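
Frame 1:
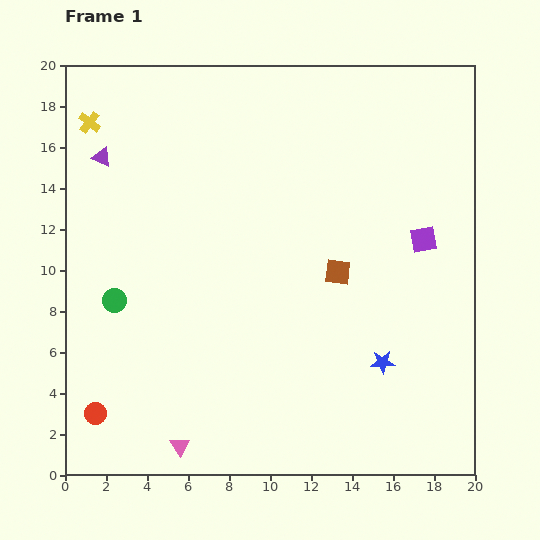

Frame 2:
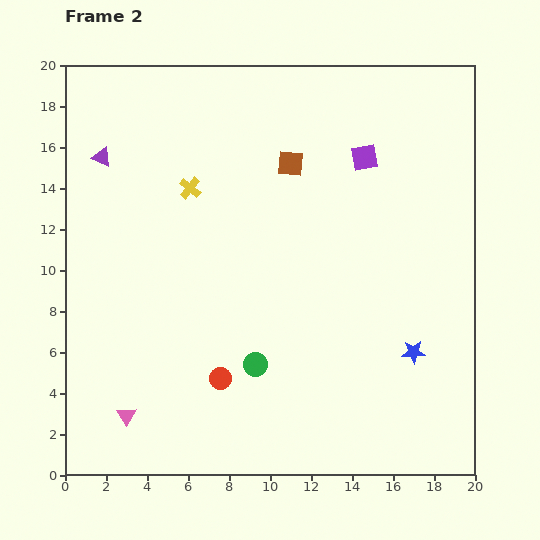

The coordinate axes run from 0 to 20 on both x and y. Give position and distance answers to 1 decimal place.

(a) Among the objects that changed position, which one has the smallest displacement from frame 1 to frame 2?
the blue star

(moved 1.6)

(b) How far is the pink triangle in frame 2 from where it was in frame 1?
3.0

The pink triangle moved from (5.6, 1.4) to (3.0, 2.9), a distance of √(2.6² + 1.5²) ≈ 3.0.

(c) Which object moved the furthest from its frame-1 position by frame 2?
the green circle

(moved 7.6; next 6.3)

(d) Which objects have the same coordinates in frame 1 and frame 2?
the purple triangle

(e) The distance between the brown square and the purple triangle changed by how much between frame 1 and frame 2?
-3.6

Distance in frame 1: 12.8. Distance in frame 2: 9.2.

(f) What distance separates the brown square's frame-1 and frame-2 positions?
5.8

The brown square moved from (13.3, 9.9) to (11.0, 15.2), a distance of √(2.3² + 5.3²) ≈ 5.8.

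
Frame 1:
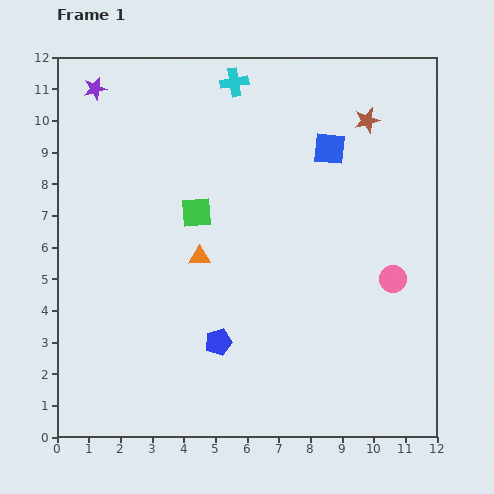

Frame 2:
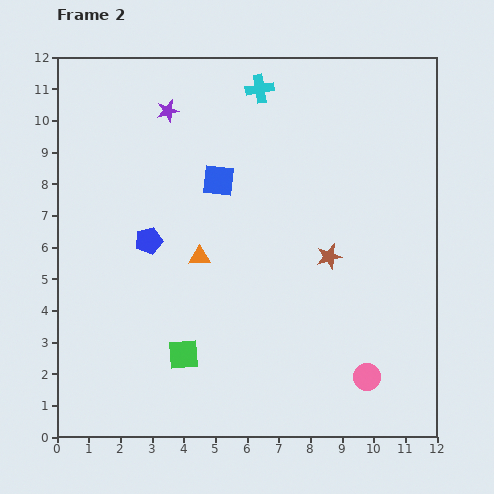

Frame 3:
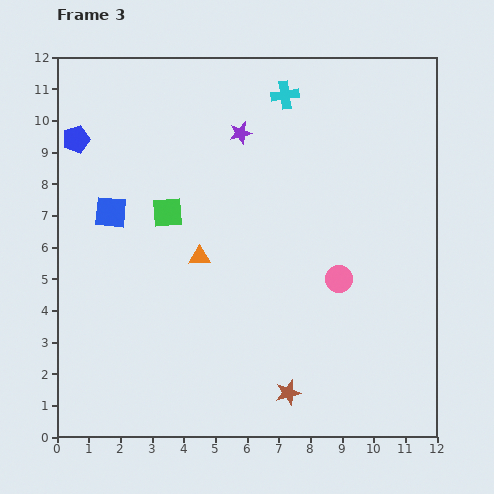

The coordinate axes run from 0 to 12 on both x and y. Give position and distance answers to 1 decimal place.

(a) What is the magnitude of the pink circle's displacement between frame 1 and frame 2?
3.2

The pink circle moved from (10.6, 5.0) to (9.8, 1.9), a distance of √(0.8² + 3.1²) ≈ 3.2.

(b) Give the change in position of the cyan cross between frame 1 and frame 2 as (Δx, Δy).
(0.8, -0.2)

The cyan cross was at (5.6, 11.2) in frame 1 and (6.4, 11.0) in frame 2.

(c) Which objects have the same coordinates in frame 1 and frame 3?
the orange triangle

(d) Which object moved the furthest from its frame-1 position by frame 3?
the brown star

(moved 9.0; next 7.8)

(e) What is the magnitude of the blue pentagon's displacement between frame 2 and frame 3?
3.9

The blue pentagon moved from (2.9, 6.2) to (0.6, 9.4), a distance of √(2.3² + 3.2²) ≈ 3.9.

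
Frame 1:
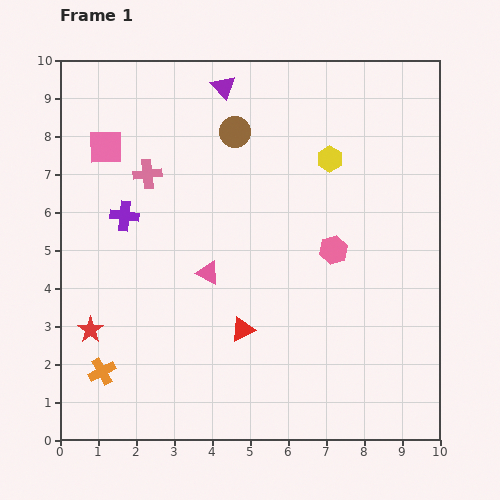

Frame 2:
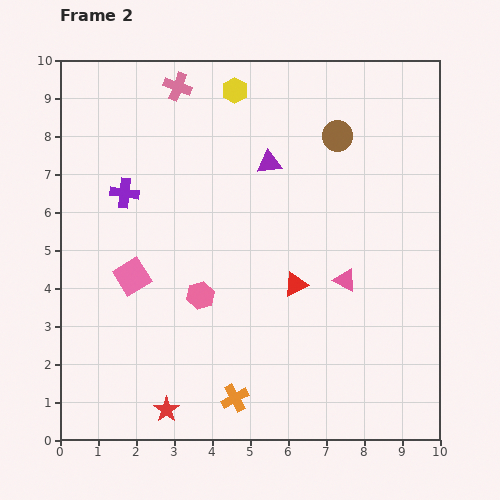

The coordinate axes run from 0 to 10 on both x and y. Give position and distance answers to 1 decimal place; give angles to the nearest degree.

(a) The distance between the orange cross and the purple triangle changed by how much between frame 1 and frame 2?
-1.9

Distance in frame 1: 8.2. Distance in frame 2: 6.3.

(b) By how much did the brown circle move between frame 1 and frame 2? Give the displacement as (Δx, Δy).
(2.7, -0.1)

The brown circle was at (4.6, 8.1) in frame 1 and (7.3, 8.0) in frame 2.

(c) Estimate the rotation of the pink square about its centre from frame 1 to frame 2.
31° counter-clockwise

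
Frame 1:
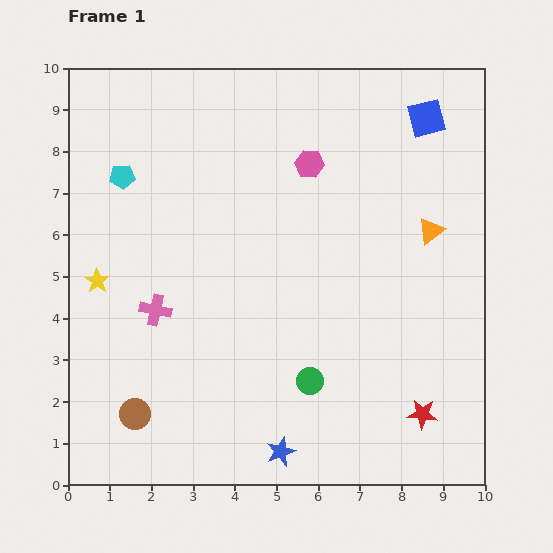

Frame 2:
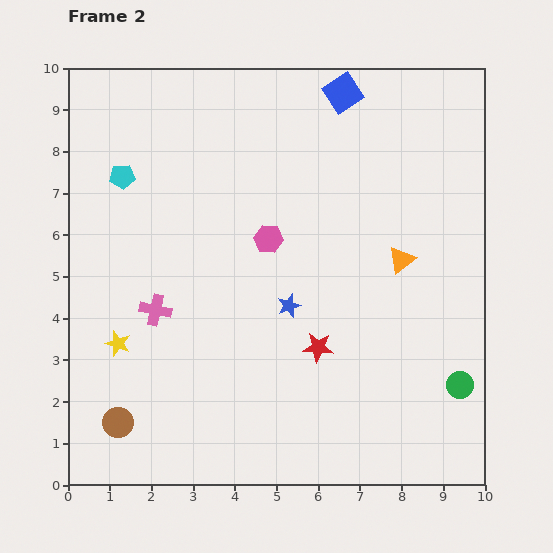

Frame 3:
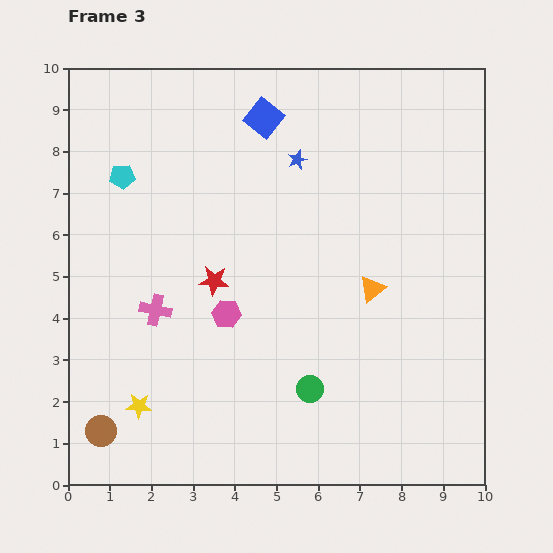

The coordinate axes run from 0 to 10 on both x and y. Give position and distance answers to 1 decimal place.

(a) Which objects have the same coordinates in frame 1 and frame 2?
the pink cross, the cyan pentagon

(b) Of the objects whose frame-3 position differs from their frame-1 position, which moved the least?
the green circle

(moved 0.2)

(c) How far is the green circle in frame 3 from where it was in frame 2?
3.6

The green circle moved from (9.4, 2.4) to (5.8, 2.3), a distance of √(3.6² + 0.1²) ≈ 3.6.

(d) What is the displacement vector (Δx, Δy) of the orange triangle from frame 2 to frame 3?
(-0.7, -0.7)

The orange triangle was at (8.0, 5.4) in frame 2 and (7.3, 4.7) in frame 3.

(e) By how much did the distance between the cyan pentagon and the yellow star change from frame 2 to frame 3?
+1.5

Distance in frame 2: 4.0. Distance in frame 3: 5.5.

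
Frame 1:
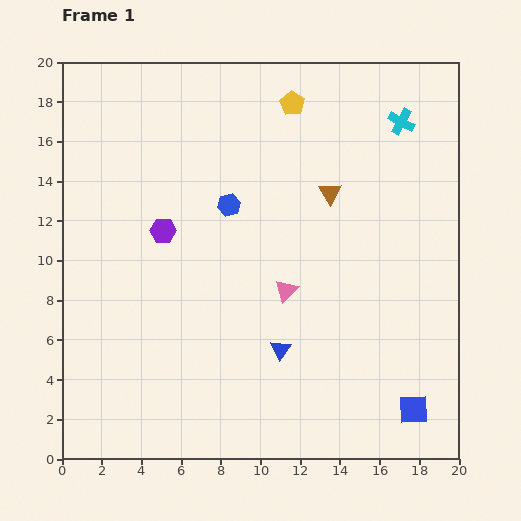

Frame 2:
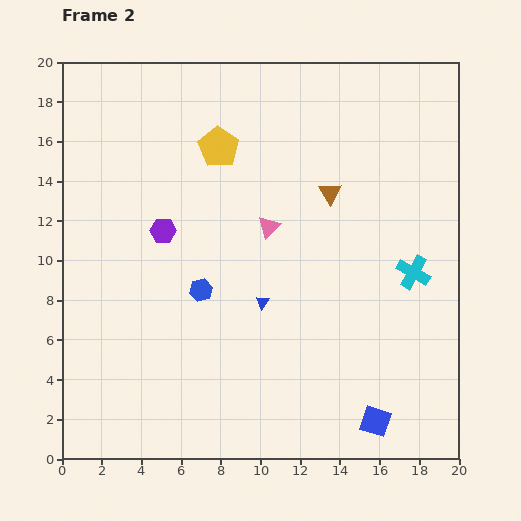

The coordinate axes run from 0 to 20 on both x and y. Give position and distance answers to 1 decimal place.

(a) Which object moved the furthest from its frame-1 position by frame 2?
the cyan cross

(moved 7.6; next 4.5)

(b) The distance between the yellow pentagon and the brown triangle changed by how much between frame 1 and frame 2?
+1.2

Distance in frame 1: 4.9. Distance in frame 2: 6.1.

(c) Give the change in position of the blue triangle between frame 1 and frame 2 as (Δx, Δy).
(-0.9, 2.4)

The blue triangle was at (11.0, 5.5) in frame 1 and (10.1, 7.9) in frame 2.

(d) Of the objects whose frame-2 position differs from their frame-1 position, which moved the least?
the blue square

(moved 2.0)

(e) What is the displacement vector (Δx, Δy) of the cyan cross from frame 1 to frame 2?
(0.6, -7.6)

The cyan cross was at (17.1, 17.0) in frame 1 and (17.7, 9.4) in frame 2.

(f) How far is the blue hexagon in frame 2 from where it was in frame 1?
4.5

The blue hexagon moved from (8.4, 12.8) to (7.0, 8.5), a distance of √(1.4² + 4.3²) ≈ 4.5.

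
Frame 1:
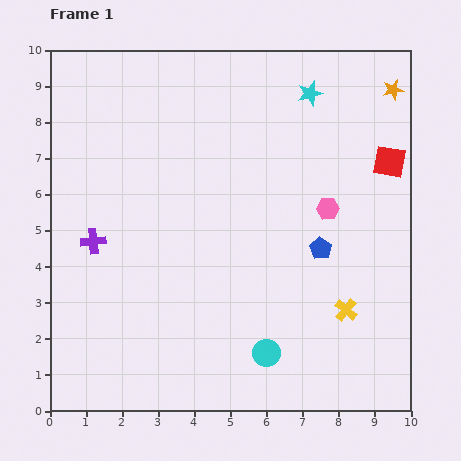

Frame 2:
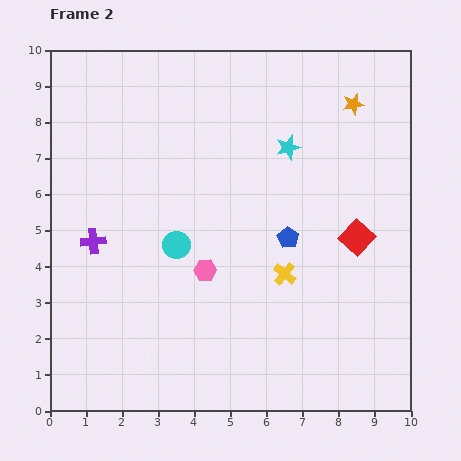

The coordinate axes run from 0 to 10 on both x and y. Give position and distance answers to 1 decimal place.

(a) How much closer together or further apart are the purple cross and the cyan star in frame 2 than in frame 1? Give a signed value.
-1.3

Distance in frame 1: 7.3. Distance in frame 2: 6.0.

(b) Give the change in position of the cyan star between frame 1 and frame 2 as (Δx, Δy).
(-0.6, -1.5)

The cyan star was at (7.2, 8.8) in frame 1 and (6.6, 7.3) in frame 2.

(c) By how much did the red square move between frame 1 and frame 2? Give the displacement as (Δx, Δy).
(-0.9, -2.1)

The red square was at (9.4, 6.9) in frame 1 and (8.5, 4.8) in frame 2.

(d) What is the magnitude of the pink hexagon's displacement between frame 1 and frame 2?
3.8

The pink hexagon moved from (7.7, 5.6) to (4.3, 3.9), a distance of √(3.4² + 1.7²) ≈ 3.8.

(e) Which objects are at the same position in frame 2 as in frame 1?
the purple cross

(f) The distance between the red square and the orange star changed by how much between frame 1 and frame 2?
+1.7

Distance in frame 1: 2.0. Distance in frame 2: 3.7.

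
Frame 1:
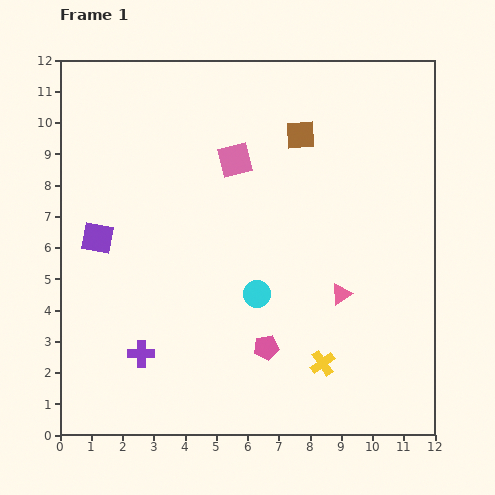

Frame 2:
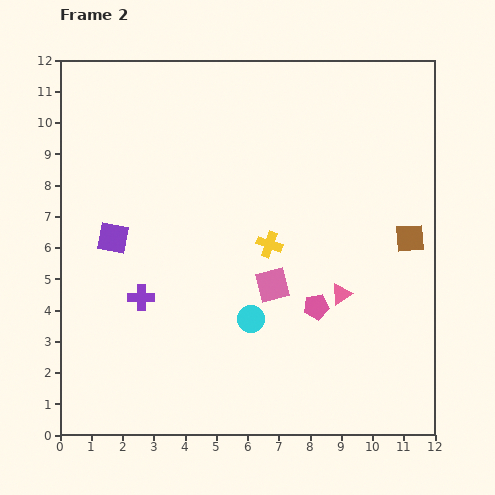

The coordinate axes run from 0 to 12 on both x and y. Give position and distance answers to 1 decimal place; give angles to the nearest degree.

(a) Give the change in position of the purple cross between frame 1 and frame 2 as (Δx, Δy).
(0.0, 1.8)

The purple cross was at (2.6, 2.6) in frame 1 and (2.6, 4.4) in frame 2.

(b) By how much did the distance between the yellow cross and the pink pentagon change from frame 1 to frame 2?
+0.6

Distance in frame 1: 1.9. Distance in frame 2: 2.5.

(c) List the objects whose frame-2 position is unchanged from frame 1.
the pink triangle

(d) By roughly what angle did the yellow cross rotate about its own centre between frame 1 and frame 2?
36° counter-clockwise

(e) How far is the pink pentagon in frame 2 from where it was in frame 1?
2.1

The pink pentagon moved from (6.6, 2.8) to (8.2, 4.1), a distance of √(1.6² + 1.3²) ≈ 2.1.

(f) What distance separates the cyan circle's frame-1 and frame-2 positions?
0.8

The cyan circle moved from (6.3, 4.5) to (6.1, 3.7), a distance of √(0.2² + 0.8²) ≈ 0.8.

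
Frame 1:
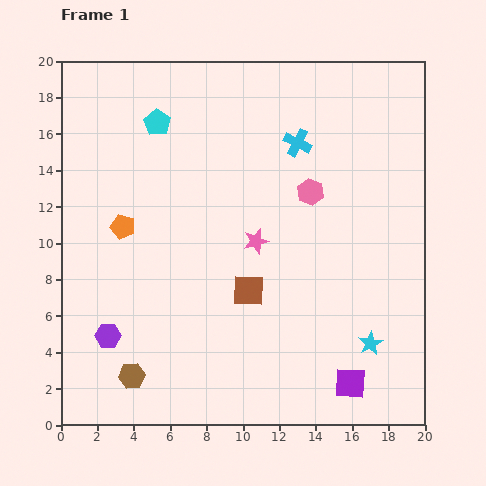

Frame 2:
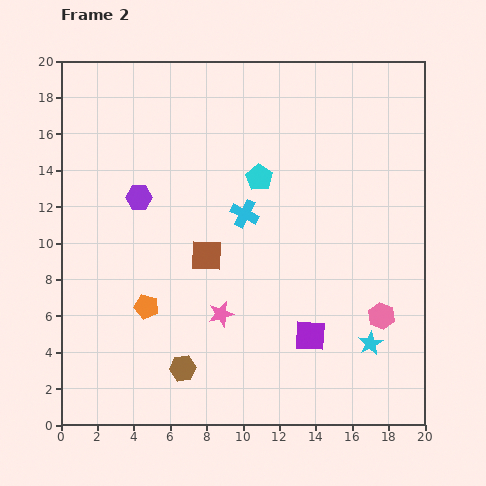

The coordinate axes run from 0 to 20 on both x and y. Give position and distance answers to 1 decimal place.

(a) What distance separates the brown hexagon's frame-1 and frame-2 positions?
2.8

The brown hexagon moved from (3.9, 2.7) to (6.7, 3.1), a distance of √(2.8² + 0.4²) ≈ 2.8.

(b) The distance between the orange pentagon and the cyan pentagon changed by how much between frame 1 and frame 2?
+3.4

Distance in frame 1: 6.0. Distance in frame 2: 9.4.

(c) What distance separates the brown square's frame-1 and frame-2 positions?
3.0

The brown square moved from (10.3, 7.4) to (8.0, 9.3), a distance of √(2.3² + 1.9²) ≈ 3.0.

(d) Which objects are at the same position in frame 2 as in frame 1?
the cyan star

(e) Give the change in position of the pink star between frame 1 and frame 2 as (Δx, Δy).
(-1.9, -4.0)

The pink star was at (10.7, 10.1) in frame 1 and (8.8, 6.1) in frame 2.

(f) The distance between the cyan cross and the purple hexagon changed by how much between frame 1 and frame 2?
-8.9

Distance in frame 1: 14.8. Distance in frame 2: 5.9.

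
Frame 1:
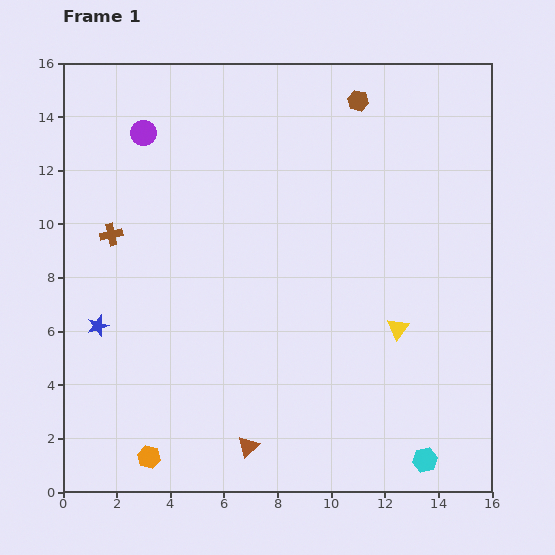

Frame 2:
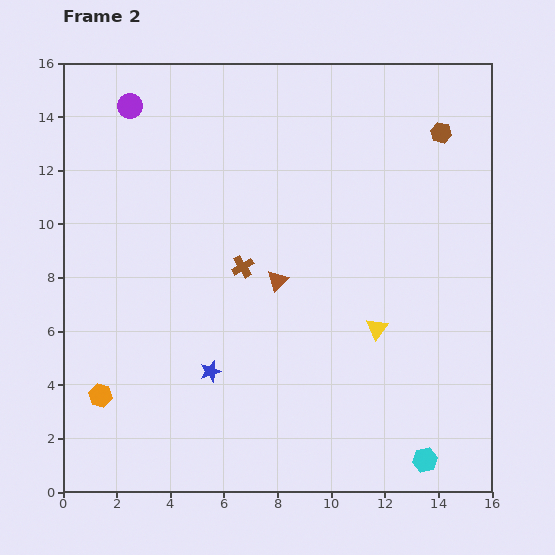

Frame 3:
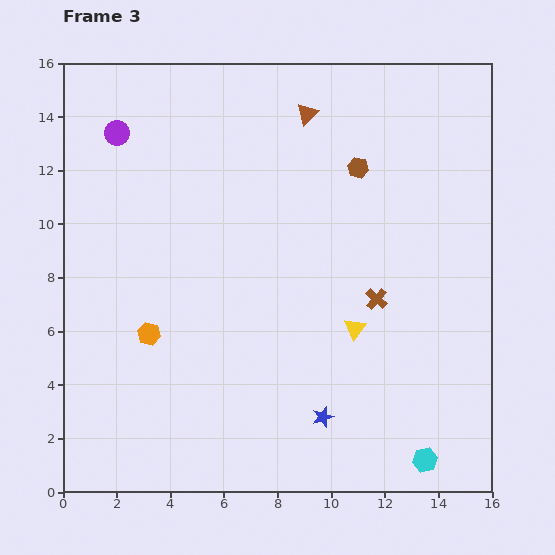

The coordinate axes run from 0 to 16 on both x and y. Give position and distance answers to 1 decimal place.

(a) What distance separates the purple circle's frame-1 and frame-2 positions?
1.1

The purple circle moved from (3.0, 13.4) to (2.5, 14.4), a distance of √(0.5² + 1.0²) ≈ 1.1.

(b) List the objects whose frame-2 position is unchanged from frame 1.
the cyan hexagon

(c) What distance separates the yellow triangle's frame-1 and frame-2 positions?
0.8

The yellow triangle moved from (12.5, 6.1) to (11.7, 6.1), a distance of √(0.8² + 0.0²) ≈ 0.8.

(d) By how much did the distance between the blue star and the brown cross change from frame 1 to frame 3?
+1.4

Distance in frame 1: 3.4. Distance in frame 3: 4.8.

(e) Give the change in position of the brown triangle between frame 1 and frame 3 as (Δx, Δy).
(2.2, 12.4)

The brown triangle was at (6.9, 1.7) in frame 1 and (9.1, 14.1) in frame 3.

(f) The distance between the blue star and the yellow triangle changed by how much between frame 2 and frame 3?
-2.9

Distance in frame 2: 6.4. Distance in frame 3: 3.5.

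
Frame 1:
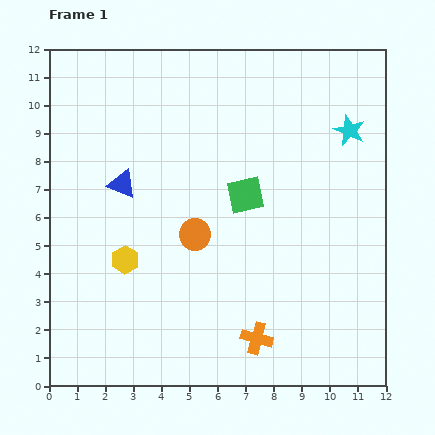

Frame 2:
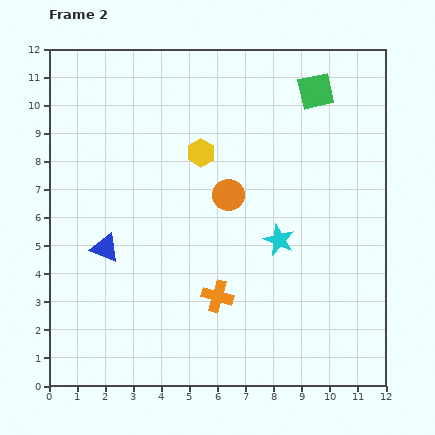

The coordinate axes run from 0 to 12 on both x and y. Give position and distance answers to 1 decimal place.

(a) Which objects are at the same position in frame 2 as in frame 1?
none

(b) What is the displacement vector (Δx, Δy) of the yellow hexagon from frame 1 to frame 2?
(2.7, 3.8)

The yellow hexagon was at (2.7, 4.5) in frame 1 and (5.4, 8.3) in frame 2.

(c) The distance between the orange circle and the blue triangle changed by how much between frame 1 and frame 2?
+1.6

Distance in frame 1: 3.2. Distance in frame 2: 4.8.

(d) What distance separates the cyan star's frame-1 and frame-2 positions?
4.6

The cyan star moved from (10.7, 9.1) to (8.2, 5.2), a distance of √(2.5² + 3.9²) ≈ 4.6.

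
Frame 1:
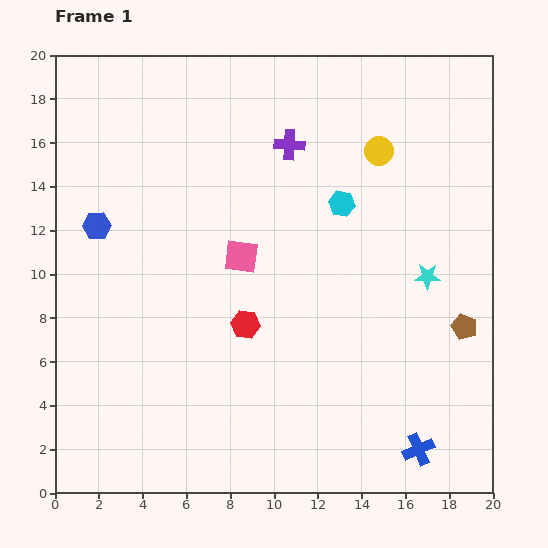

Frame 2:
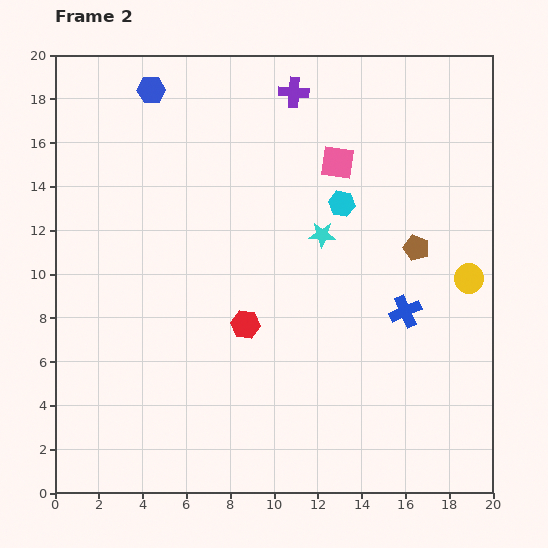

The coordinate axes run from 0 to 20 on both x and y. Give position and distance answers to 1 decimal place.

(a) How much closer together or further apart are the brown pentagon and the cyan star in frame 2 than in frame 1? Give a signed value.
+1.4

Distance in frame 1: 2.9. Distance in frame 2: 4.3.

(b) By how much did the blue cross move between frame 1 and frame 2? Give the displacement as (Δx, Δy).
(-0.6, 6.3)

The blue cross was at (16.6, 2.0) in frame 1 and (16.0, 8.3) in frame 2.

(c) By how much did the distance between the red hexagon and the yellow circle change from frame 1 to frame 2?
+0.4

Distance in frame 1: 10.0. Distance in frame 2: 10.4.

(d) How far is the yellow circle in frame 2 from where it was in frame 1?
7.1

The yellow circle moved from (14.8, 15.6) to (18.9, 9.8), a distance of √(4.1² + 5.8²) ≈ 7.1.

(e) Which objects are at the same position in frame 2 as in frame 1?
the red hexagon, the cyan hexagon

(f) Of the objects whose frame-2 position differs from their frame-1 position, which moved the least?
the purple cross

(moved 2.4)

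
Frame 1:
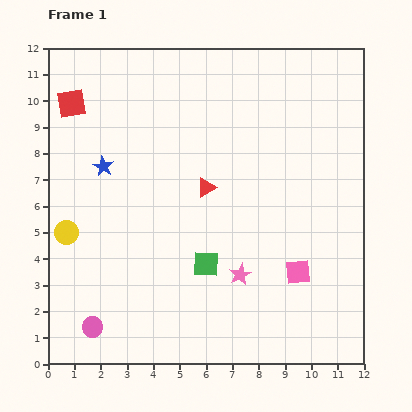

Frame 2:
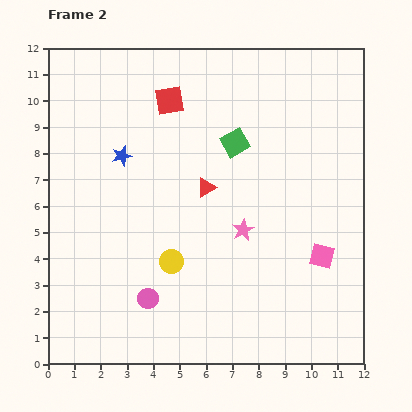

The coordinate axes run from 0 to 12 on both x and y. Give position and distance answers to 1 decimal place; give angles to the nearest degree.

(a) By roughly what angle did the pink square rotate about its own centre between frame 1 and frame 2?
20° clockwise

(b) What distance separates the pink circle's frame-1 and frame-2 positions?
2.4

The pink circle moved from (1.7, 1.4) to (3.8, 2.5), a distance of √(2.1² + 1.1²) ≈ 2.4.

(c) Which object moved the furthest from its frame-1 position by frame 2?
the green square

(moved 4.7; next 4.1)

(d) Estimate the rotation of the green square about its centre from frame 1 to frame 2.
32° counter-clockwise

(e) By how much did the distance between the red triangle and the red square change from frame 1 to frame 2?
-2.4

Distance in frame 1: 6.0. Distance in frame 2: 3.6.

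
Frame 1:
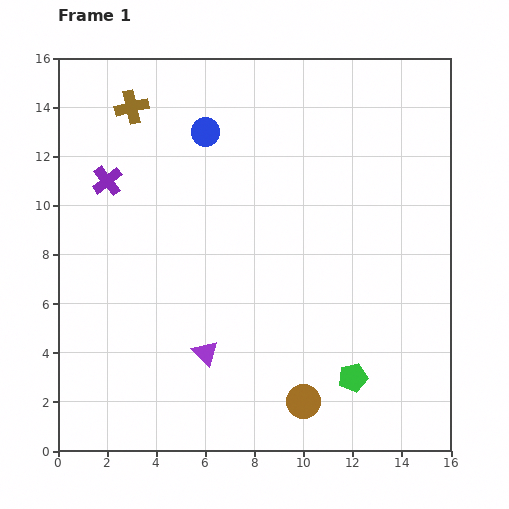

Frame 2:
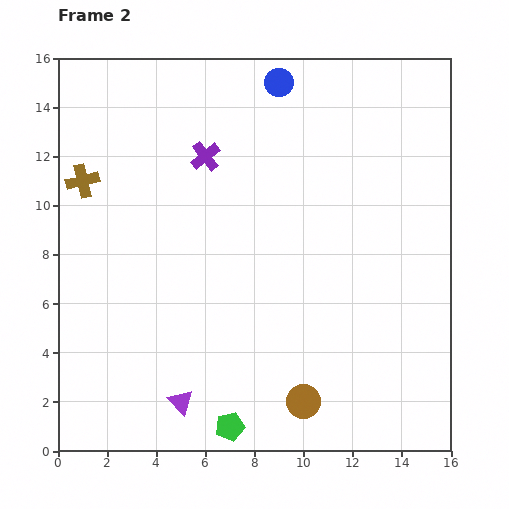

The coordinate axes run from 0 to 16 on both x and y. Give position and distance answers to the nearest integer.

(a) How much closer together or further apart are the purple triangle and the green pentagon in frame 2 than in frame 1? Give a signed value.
-4

Distance in frame 1: 6. Distance in frame 2: 2.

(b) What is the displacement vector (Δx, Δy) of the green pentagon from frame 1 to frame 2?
(-5, -2)

The green pentagon was at (12, 3) in frame 1 and (7, 1) in frame 2.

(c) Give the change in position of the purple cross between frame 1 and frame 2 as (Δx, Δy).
(4, 1)

The purple cross was at (2, 11) in frame 1 and (6, 12) in frame 2.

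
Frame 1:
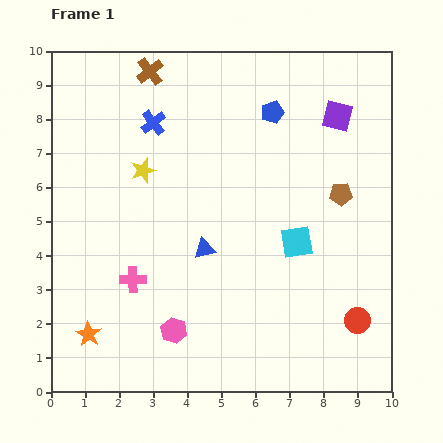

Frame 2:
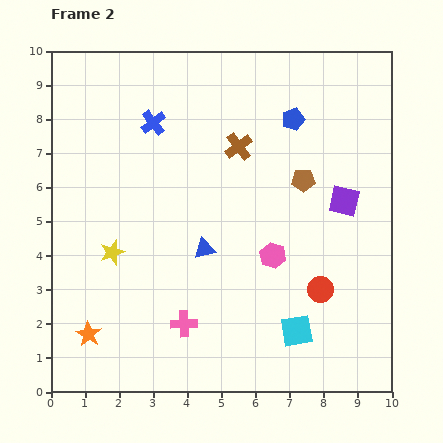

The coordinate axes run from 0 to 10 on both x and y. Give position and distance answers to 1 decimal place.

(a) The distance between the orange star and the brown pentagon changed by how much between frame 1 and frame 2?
-0.8

Distance in frame 1: 8.5. Distance in frame 2: 7.7.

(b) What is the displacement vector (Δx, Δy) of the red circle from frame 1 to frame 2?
(-1.1, 0.9)

The red circle was at (9.0, 2.1) in frame 1 and (7.9, 3.0) in frame 2.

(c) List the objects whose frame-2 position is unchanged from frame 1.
the orange star, the blue cross, the blue triangle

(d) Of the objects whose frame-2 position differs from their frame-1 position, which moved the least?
the blue pentagon

(moved 0.6)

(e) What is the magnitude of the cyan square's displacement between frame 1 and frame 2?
2.6

The cyan square moved from (7.2, 4.4) to (7.2, 1.8), a distance of √(0.0² + 2.6²) ≈ 2.6.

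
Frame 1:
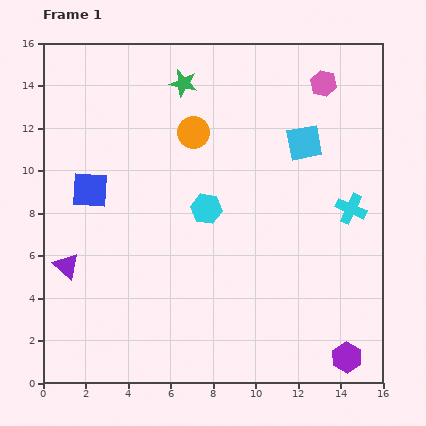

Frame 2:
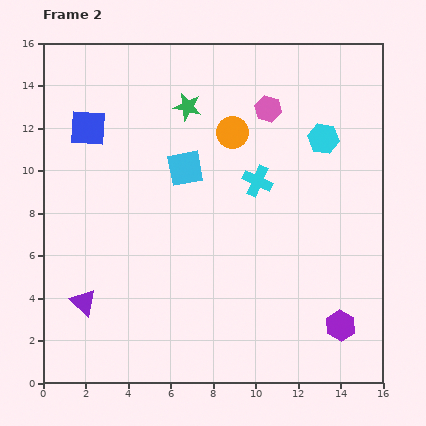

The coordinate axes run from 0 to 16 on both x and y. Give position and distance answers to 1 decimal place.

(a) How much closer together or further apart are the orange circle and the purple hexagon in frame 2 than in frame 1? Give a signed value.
-2.4

Distance in frame 1: 12.8. Distance in frame 2: 10.4.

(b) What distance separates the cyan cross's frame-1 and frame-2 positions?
4.6

The cyan cross moved from (14.5, 8.2) to (10.1, 9.5), a distance of √(4.4² + 1.3²) ≈ 4.6.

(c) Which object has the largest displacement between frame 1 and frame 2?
the cyan hexagon

(moved 6.4; next 5.7)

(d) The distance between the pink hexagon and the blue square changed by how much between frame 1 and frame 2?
-3.6

Distance in frame 1: 12.1. Distance in frame 2: 8.5.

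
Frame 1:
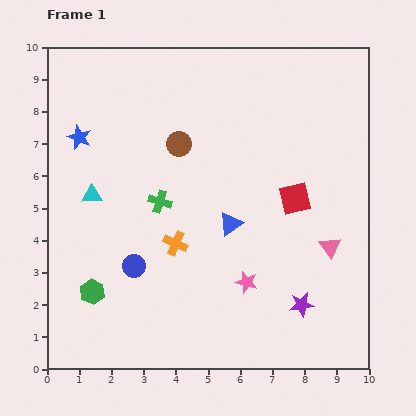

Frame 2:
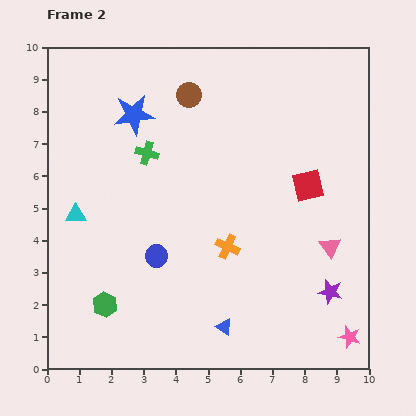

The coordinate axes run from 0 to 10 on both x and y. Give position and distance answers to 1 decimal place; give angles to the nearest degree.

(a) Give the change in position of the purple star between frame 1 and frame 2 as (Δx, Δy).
(0.9, 0.4)

The purple star was at (7.9, 2.0) in frame 1 and (8.8, 2.4) in frame 2.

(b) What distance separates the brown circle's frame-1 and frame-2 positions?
1.5

The brown circle moved from (4.1, 7.0) to (4.4, 8.5), a distance of √(0.3² + 1.5²) ≈ 1.5.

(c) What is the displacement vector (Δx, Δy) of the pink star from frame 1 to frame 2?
(3.2, -1.7)

The pink star was at (6.2, 2.7) in frame 1 and (9.4, 1.0) in frame 2.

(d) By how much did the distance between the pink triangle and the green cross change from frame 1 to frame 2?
+0.9

Distance in frame 1: 5.5. Distance in frame 2: 6.4.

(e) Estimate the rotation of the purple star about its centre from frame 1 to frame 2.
20° clockwise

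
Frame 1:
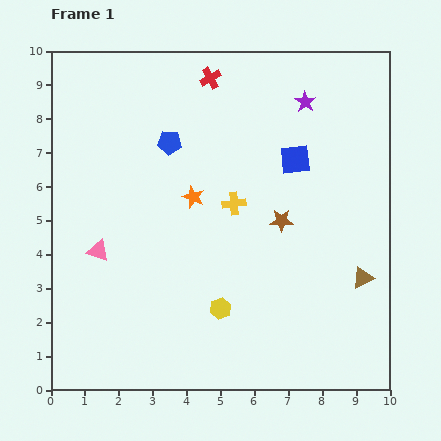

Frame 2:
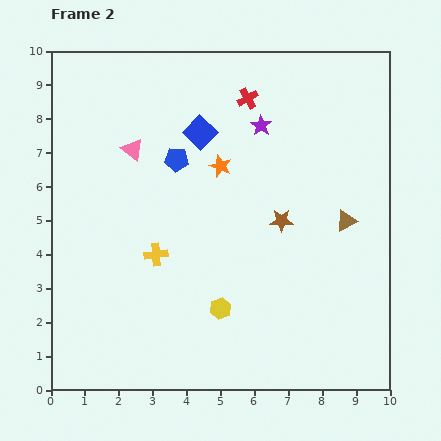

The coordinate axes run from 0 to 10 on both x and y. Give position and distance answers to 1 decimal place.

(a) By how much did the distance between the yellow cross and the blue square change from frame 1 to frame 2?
+1.6

Distance in frame 1: 2.2. Distance in frame 2: 3.8.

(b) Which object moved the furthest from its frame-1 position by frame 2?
the pink triangle

(moved 3.2; next 2.9)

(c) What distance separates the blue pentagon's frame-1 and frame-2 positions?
0.5

The blue pentagon moved from (3.5, 7.3) to (3.7, 6.8), a distance of √(0.2² + 0.5²) ≈ 0.5.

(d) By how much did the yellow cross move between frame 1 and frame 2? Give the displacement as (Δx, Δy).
(-2.3, -1.5)

The yellow cross was at (5.4, 5.5) in frame 1 and (3.1, 4.0) in frame 2.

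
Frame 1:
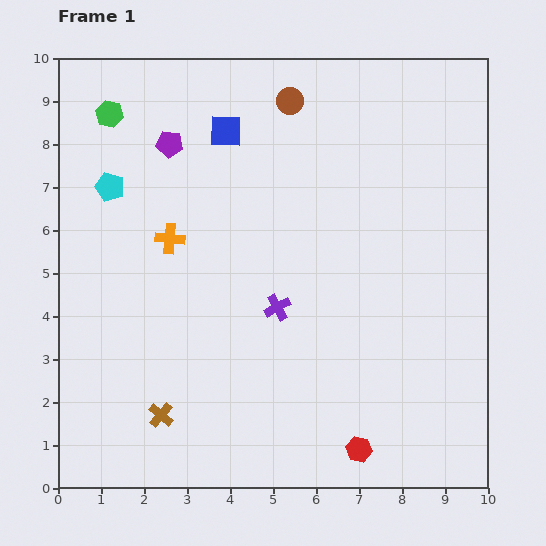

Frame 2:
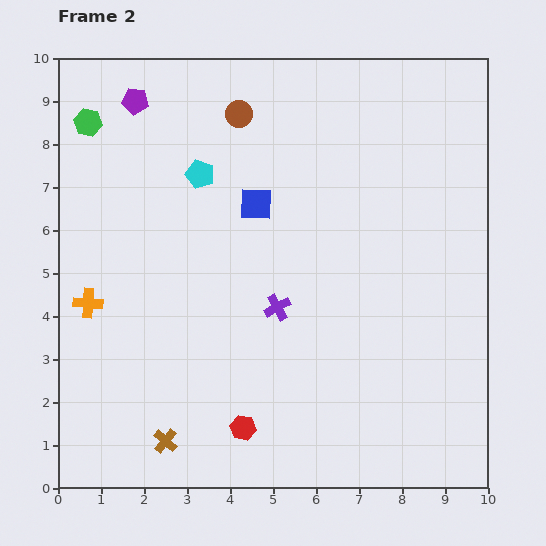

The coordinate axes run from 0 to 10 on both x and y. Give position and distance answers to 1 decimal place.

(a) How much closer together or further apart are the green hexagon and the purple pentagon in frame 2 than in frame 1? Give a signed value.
-0.4

Distance in frame 1: 1.6. Distance in frame 2: 1.2.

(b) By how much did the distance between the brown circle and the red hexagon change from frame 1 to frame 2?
-1.0

Distance in frame 1: 8.3. Distance in frame 2: 7.3.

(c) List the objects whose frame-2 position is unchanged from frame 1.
the purple cross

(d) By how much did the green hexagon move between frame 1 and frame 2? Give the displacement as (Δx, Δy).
(-0.5, -0.2)

The green hexagon was at (1.2, 8.7) in frame 1 and (0.7, 8.5) in frame 2.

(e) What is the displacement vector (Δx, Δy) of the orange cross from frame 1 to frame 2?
(-1.9, -1.5)

The orange cross was at (2.6, 5.8) in frame 1 and (0.7, 4.3) in frame 2.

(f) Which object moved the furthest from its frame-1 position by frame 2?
the red hexagon

(moved 2.7; next 2.4)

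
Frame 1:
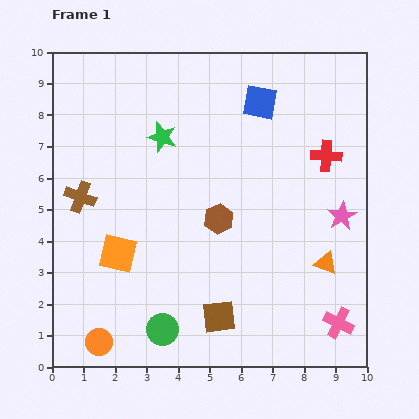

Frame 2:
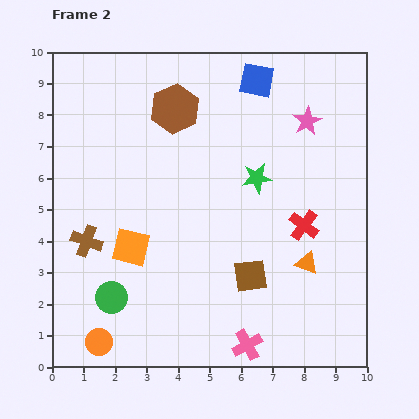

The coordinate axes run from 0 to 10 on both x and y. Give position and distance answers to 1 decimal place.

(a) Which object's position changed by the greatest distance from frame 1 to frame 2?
the brown hexagon

(moved 3.8; next 3.3)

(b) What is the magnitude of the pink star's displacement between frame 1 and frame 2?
3.2

The pink star moved from (9.2, 4.8) to (8.1, 7.8), a distance of √(1.1² + 3.0²) ≈ 3.2.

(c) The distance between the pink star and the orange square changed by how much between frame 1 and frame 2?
-0.3

Distance in frame 1: 7.2. Distance in frame 2: 6.9.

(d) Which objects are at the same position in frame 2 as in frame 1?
the orange circle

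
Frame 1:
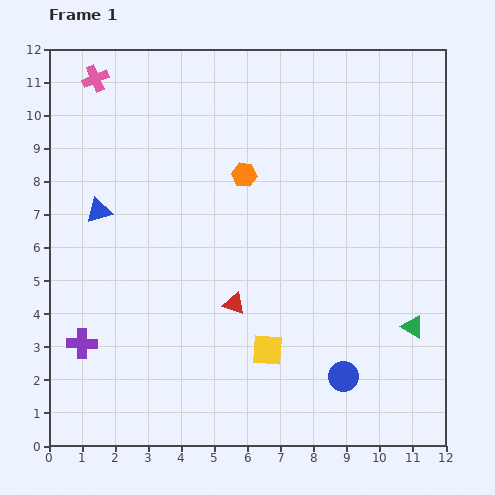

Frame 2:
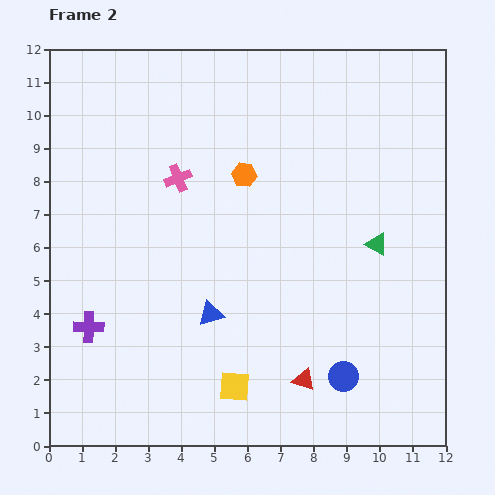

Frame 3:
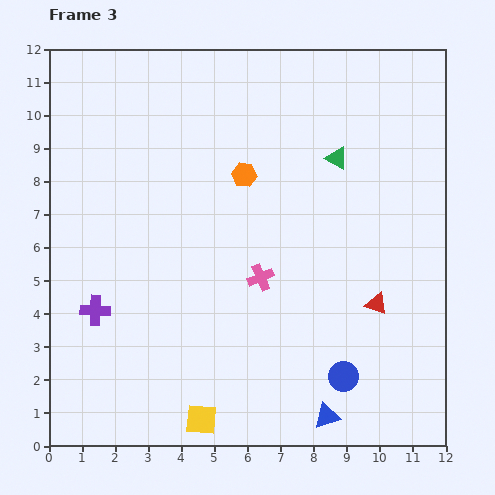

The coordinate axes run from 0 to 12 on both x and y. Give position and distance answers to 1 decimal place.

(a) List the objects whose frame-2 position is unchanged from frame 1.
the orange hexagon, the blue circle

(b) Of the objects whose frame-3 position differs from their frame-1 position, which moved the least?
the purple cross

(moved 1.1)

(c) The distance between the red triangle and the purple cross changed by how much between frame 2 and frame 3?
+1.8

Distance in frame 2: 6.7. Distance in frame 3: 8.5.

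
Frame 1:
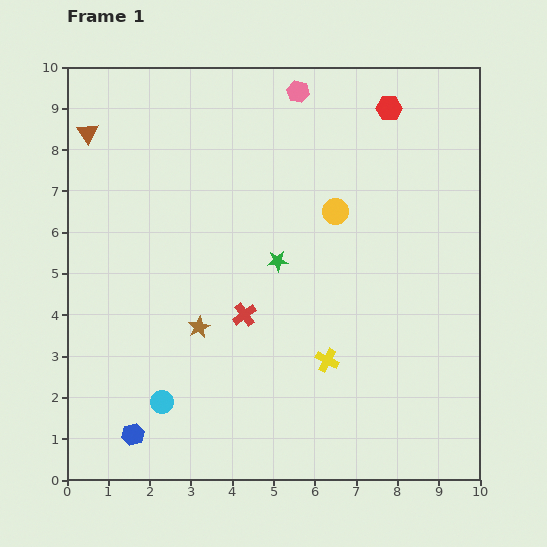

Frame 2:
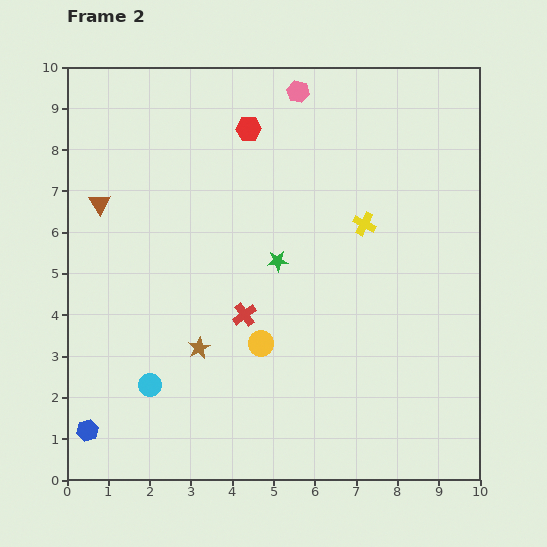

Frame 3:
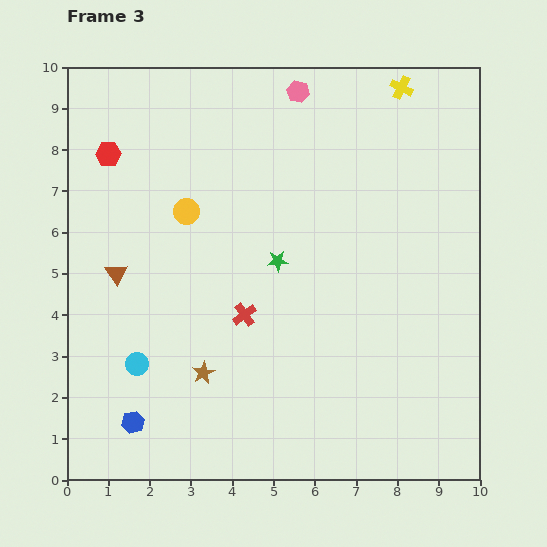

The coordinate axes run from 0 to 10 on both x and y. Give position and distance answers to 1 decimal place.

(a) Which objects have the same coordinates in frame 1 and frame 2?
the red cross, the pink hexagon, the green star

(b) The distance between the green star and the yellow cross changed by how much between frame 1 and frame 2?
-0.4

Distance in frame 1: 2.7. Distance in frame 2: 2.3.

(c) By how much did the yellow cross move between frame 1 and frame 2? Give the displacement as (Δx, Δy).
(0.9, 3.3)

The yellow cross was at (6.3, 2.9) in frame 1 and (7.2, 6.2) in frame 2.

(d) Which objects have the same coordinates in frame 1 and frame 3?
the red cross, the pink hexagon, the green star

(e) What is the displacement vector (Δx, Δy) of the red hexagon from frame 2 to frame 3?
(-3.4, -0.6)

The red hexagon was at (4.4, 8.5) in frame 2 and (1.0, 7.9) in frame 3.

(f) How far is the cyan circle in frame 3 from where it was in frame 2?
0.6

The cyan circle moved from (2.0, 2.3) to (1.7, 2.8), a distance of √(0.3² + 0.5²) ≈ 0.6.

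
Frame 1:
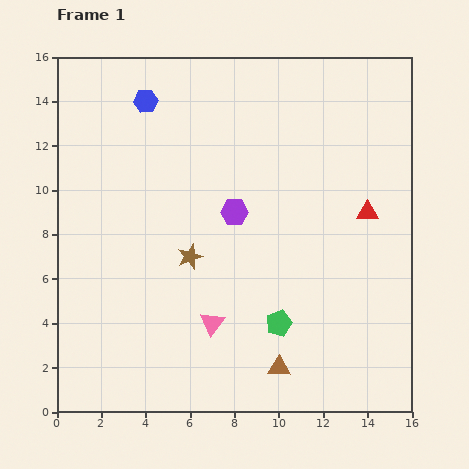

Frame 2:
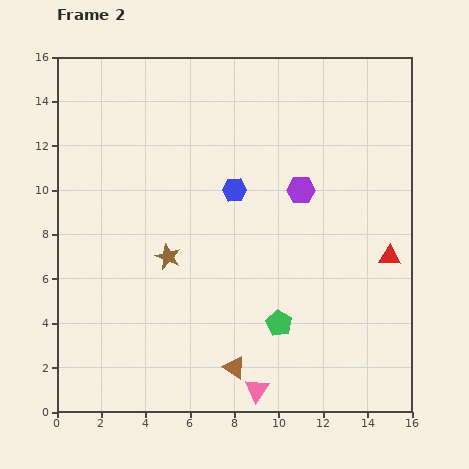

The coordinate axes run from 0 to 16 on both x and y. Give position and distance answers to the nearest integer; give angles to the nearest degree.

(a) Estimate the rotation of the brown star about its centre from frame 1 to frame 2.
28° counter-clockwise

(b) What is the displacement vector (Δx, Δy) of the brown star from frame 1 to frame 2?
(-1, 0)

The brown star was at (6, 7) in frame 1 and (5, 7) in frame 2.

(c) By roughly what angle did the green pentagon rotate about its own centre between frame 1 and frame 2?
22° counter-clockwise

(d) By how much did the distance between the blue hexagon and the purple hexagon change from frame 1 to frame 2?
-3

Distance in frame 1: 6. Distance in frame 2: 3.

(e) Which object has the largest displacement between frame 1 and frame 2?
the blue hexagon

(moved 6; next 4)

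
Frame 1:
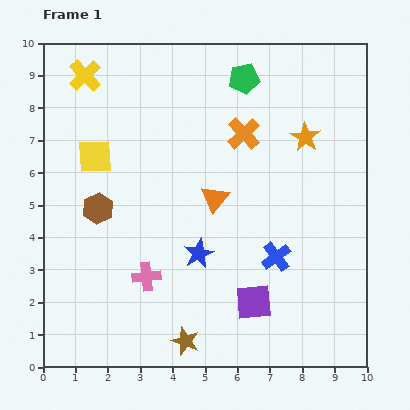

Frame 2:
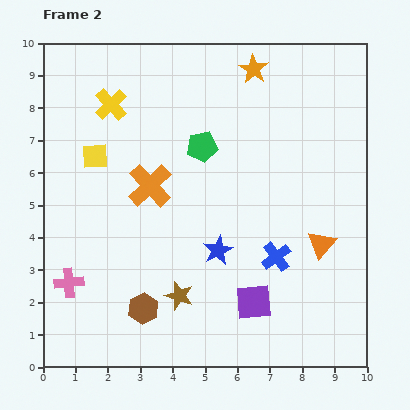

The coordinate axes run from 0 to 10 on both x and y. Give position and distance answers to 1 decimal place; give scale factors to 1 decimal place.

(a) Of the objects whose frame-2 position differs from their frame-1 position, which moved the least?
the blue star

(moved 0.6)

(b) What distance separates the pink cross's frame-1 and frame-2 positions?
2.4

The pink cross moved from (3.2, 2.8) to (0.8, 2.6), a distance of √(2.4² + 0.2²) ≈ 2.4.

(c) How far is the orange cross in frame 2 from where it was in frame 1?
3.3

The orange cross moved from (6.2, 7.2) to (3.3, 5.6), a distance of √(2.9² + 1.6²) ≈ 3.3.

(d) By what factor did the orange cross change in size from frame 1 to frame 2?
1.3×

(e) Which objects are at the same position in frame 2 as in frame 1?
the yellow square, the purple square, the blue cross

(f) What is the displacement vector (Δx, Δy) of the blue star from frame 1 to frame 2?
(0.6, 0.1)

The blue star was at (4.8, 3.5) in frame 1 and (5.4, 3.6) in frame 2.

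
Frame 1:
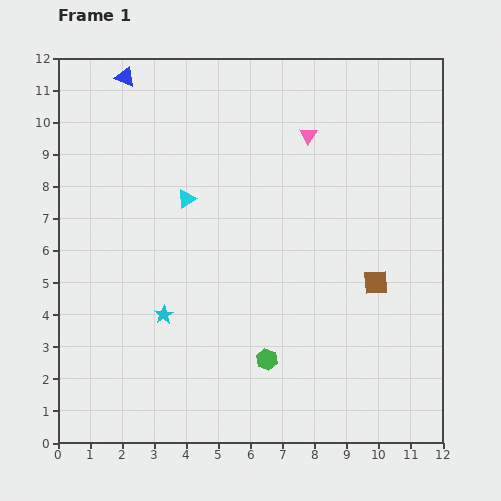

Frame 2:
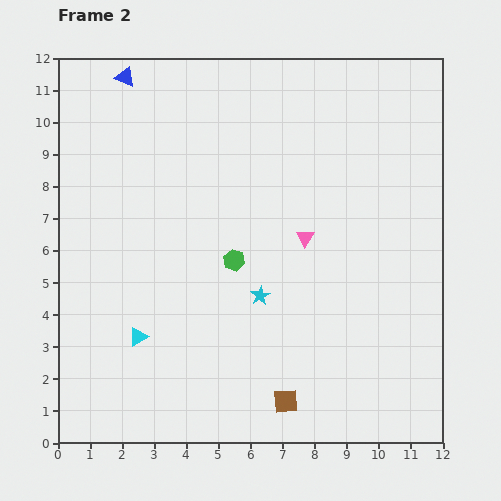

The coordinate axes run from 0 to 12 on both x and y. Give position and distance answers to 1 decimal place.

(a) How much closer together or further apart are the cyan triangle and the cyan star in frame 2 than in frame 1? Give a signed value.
+0.3

Distance in frame 1: 3.7. Distance in frame 2: 4.0.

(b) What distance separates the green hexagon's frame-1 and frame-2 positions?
3.3

The green hexagon moved from (6.5, 2.6) to (5.5, 5.7), a distance of √(1.0² + 3.1²) ≈ 3.3.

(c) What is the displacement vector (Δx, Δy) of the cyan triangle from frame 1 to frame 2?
(-1.5, -4.3)

The cyan triangle was at (4.0, 7.6) in frame 1 and (2.5, 3.3) in frame 2.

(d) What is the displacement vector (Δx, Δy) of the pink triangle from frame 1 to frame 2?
(-0.1, -3.2)

The pink triangle was at (7.8, 9.6) in frame 1 and (7.7, 6.4) in frame 2.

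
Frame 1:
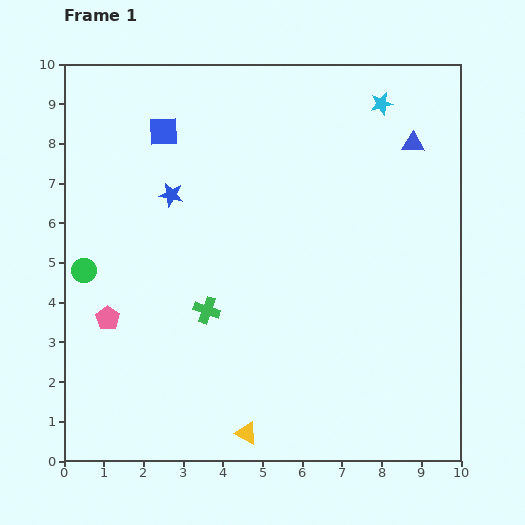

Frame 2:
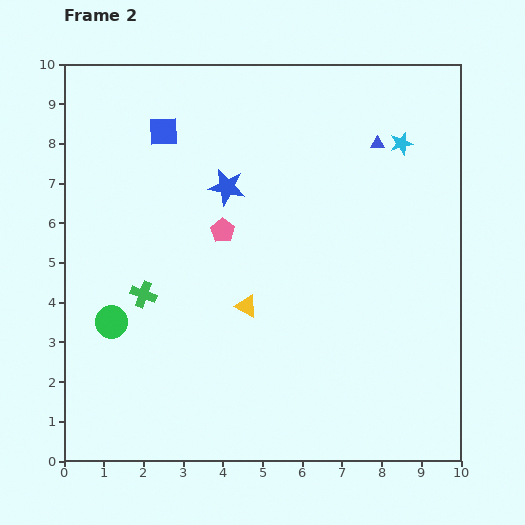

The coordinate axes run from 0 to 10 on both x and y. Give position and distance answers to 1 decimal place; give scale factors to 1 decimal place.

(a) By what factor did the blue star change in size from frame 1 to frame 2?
1.5×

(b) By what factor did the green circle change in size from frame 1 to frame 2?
1.3×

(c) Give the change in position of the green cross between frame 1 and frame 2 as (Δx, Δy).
(-1.6, 0.4)

The green cross was at (3.6, 3.8) in frame 1 and (2.0, 4.2) in frame 2.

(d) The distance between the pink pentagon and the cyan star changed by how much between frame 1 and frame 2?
-3.8

Distance in frame 1: 8.8. Distance in frame 2: 5.0.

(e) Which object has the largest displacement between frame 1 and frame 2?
the pink pentagon

(moved 3.6; next 3.2)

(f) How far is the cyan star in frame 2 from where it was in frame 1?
1.1

The cyan star moved from (8.0, 9.0) to (8.5, 8.0), a distance of √(0.5² + 1.0²) ≈ 1.1.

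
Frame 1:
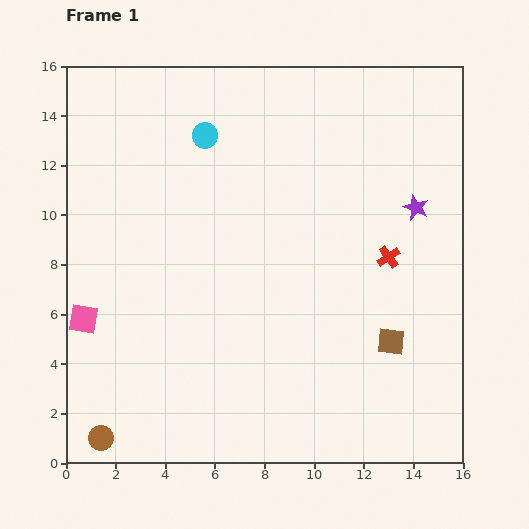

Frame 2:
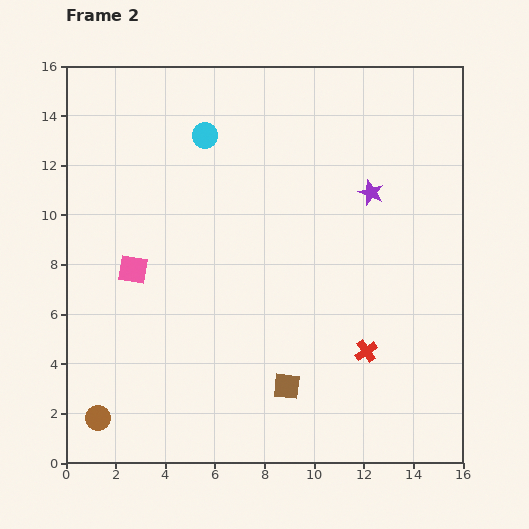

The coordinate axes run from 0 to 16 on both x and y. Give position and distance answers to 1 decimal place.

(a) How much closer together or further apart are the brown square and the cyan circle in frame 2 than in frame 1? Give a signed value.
-0.6

Distance in frame 1: 11.2. Distance in frame 2: 10.6.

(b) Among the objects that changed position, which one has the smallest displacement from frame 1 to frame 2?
the brown circle

(moved 0.8)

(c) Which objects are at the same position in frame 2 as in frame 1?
the cyan circle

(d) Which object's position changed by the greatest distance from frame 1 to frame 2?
the brown square

(moved 4.6; next 3.9)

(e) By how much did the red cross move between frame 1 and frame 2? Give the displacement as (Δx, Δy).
(-0.9, -3.8)

The red cross was at (13.0, 8.3) in frame 1 and (12.1, 4.5) in frame 2.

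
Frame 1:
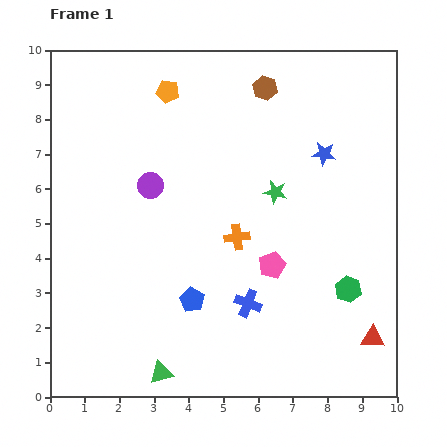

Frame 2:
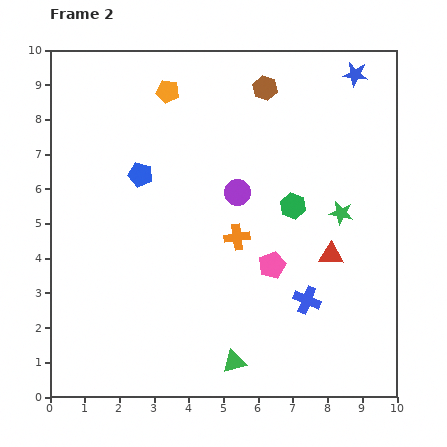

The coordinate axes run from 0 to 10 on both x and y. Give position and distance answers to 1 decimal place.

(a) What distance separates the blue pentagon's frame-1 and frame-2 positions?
3.9

The blue pentagon moved from (4.1, 2.8) to (2.6, 6.4), a distance of √(1.5² + 3.6²) ≈ 3.9.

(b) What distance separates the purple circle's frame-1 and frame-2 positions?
2.5

The purple circle moved from (2.9, 6.1) to (5.4, 5.9), a distance of √(2.5² + 0.2²) ≈ 2.5.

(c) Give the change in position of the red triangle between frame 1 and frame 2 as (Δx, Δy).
(-1.2, 2.4)

The red triangle was at (9.3, 1.7) in frame 1 and (8.1, 4.1) in frame 2.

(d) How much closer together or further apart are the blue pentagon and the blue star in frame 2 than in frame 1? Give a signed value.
+1.1

Distance in frame 1: 5.7. Distance in frame 2: 6.8.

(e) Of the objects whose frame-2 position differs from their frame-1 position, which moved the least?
the blue cross

(moved 1.7)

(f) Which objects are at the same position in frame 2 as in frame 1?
the orange cross, the pink pentagon, the brown hexagon, the orange pentagon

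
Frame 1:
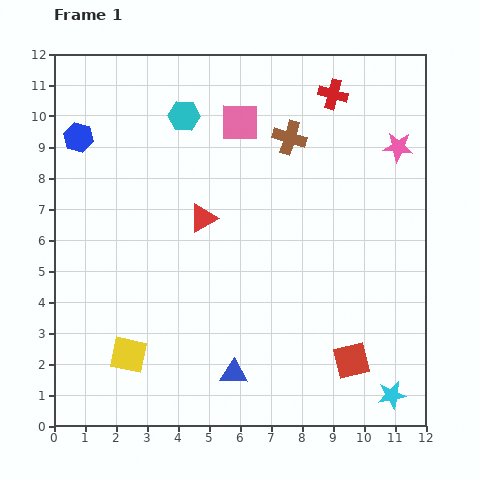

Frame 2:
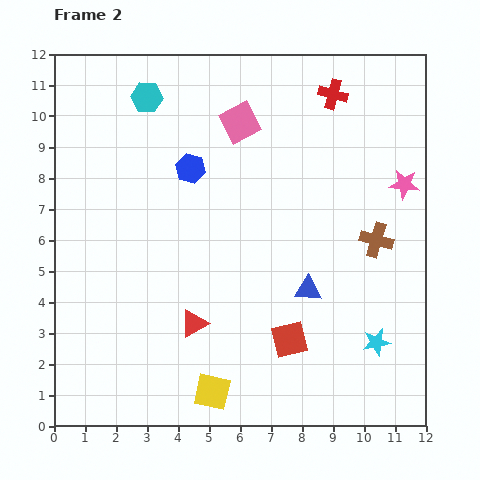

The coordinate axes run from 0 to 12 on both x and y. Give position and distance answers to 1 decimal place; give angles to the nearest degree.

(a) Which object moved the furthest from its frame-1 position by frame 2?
the brown cross

(moved 4.3; next 3.7)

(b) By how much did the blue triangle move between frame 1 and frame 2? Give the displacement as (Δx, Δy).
(2.4, 2.7)

The blue triangle was at (5.8, 1.7) in frame 1 and (8.2, 4.4) in frame 2.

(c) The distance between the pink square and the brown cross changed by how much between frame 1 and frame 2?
+4.1

Distance in frame 1: 1.7. Distance in frame 2: 5.8.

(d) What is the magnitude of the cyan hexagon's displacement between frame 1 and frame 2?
1.3

The cyan hexagon moved from (4.2, 10.0) to (3.0, 10.6), a distance of √(1.2² + 0.6²) ≈ 1.3.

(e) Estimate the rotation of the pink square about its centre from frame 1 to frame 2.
28° counter-clockwise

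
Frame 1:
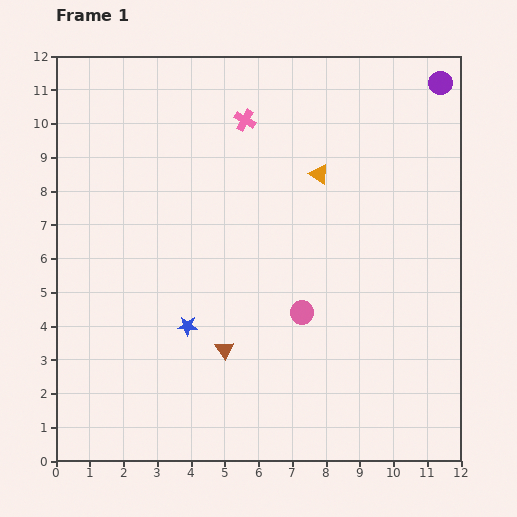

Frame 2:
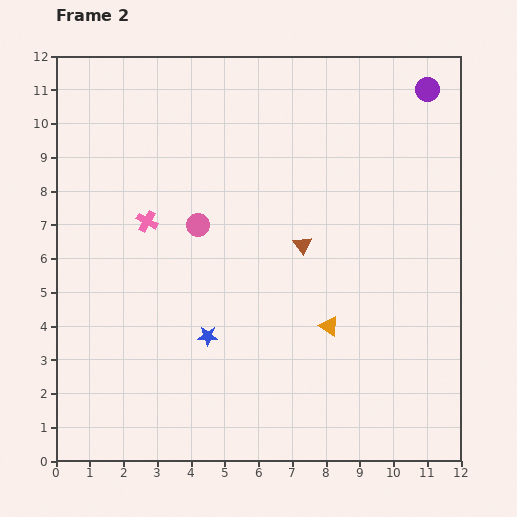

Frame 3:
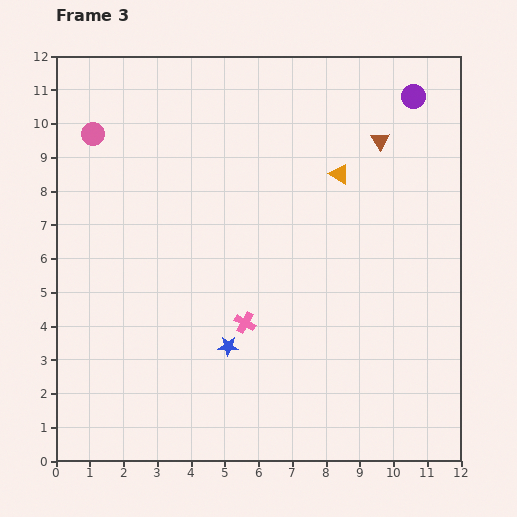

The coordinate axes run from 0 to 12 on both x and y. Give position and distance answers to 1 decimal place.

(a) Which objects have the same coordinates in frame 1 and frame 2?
none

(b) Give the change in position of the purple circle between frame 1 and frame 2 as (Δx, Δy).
(-0.4, -0.2)

The purple circle was at (11.4, 11.2) in frame 1 and (11.0, 11.0) in frame 2.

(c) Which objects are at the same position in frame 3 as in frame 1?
none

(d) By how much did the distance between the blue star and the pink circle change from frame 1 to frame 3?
+4.1

Distance in frame 1: 3.4. Distance in frame 3: 7.5.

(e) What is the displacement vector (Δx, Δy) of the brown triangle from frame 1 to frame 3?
(4.6, 6.2)

The brown triangle was at (5.0, 3.3) in frame 1 and (9.6, 9.5) in frame 3.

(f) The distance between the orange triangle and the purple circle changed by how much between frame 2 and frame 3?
-4.4

Distance in frame 2: 7.6. Distance in frame 3: 3.2.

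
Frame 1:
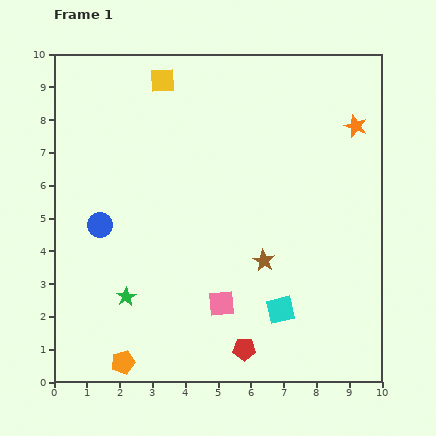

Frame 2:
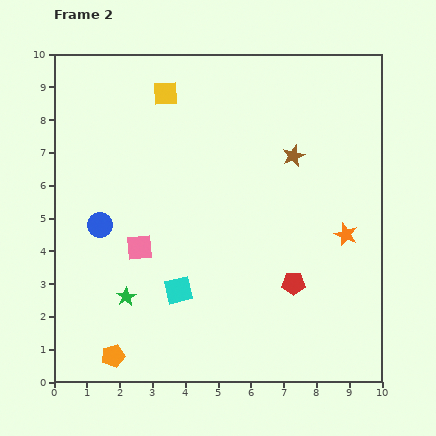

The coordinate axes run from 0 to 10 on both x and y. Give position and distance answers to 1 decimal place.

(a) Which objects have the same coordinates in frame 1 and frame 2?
the blue circle, the green star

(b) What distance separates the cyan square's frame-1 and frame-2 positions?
3.2

The cyan square moved from (6.9, 2.2) to (3.8, 2.8), a distance of √(3.1² + 0.6²) ≈ 3.2.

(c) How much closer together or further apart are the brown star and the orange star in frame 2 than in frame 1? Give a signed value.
-2.1

Distance in frame 1: 5.0. Distance in frame 2: 2.9.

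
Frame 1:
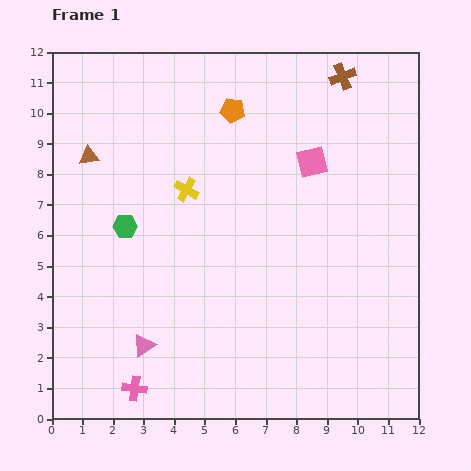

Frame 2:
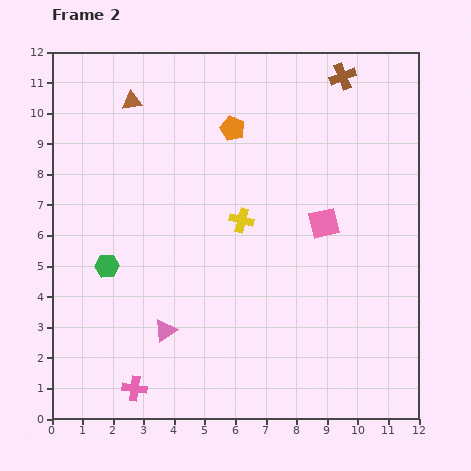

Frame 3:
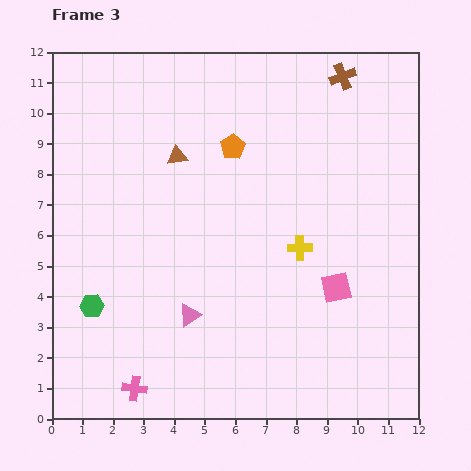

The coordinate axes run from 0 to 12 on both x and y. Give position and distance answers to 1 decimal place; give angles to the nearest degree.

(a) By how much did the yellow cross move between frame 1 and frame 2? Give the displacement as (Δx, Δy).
(1.8, -1.0)

The yellow cross was at (4.4, 7.5) in frame 1 and (6.2, 6.5) in frame 2.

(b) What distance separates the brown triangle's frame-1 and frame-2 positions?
2.3

The brown triangle moved from (1.2, 8.6) to (2.6, 10.4), a distance of √(1.4² + 1.8²) ≈ 2.3.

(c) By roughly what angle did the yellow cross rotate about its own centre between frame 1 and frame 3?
31° counter-clockwise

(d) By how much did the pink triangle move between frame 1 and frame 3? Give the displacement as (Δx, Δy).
(1.5, 1.0)

The pink triangle was at (3.0, 2.4) in frame 1 and (4.5, 3.4) in frame 3.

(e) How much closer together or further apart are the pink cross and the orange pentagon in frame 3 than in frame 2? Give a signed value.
-0.6

Distance in frame 2: 9.1. Distance in frame 3: 8.5.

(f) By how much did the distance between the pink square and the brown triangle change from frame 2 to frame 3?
-0.8

Distance in frame 2: 7.5. Distance in frame 3: 6.7.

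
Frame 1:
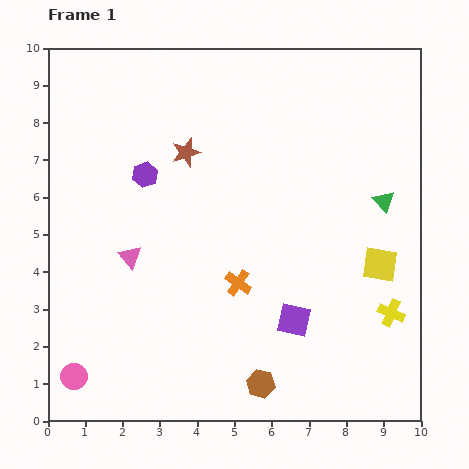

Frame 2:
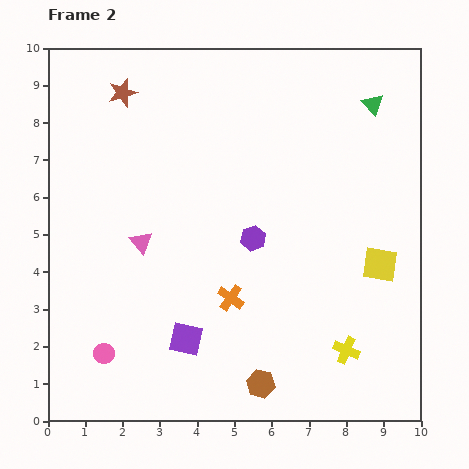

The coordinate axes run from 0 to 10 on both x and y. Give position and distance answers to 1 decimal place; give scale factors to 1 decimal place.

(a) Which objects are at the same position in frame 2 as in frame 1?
the brown hexagon, the yellow square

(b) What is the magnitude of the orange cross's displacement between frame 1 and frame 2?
0.4

The orange cross moved from (5.1, 3.7) to (4.9, 3.3), a distance of √(0.2² + 0.4²) ≈ 0.4.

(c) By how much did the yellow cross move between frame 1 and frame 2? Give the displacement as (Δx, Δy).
(-1.2, -1.0)

The yellow cross was at (9.2, 2.9) in frame 1 and (8.0, 1.9) in frame 2.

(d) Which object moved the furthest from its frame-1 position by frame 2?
the purple hexagon

(moved 3.4; next 2.9)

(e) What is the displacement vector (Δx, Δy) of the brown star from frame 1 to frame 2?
(-1.7, 1.6)

The brown star was at (3.7, 7.2) in frame 1 and (2.0, 8.8) in frame 2.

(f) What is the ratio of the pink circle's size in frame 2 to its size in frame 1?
0.8×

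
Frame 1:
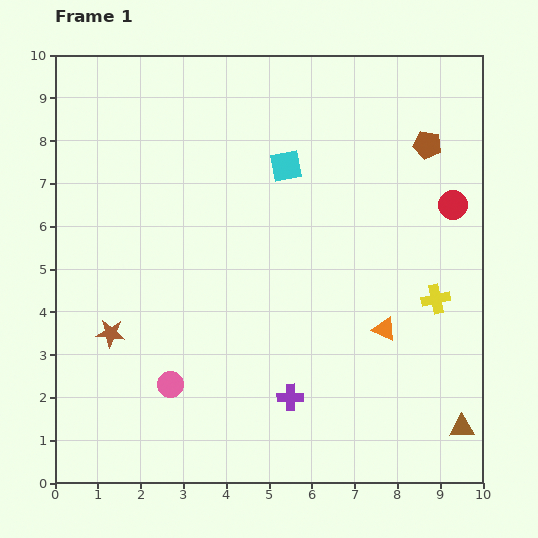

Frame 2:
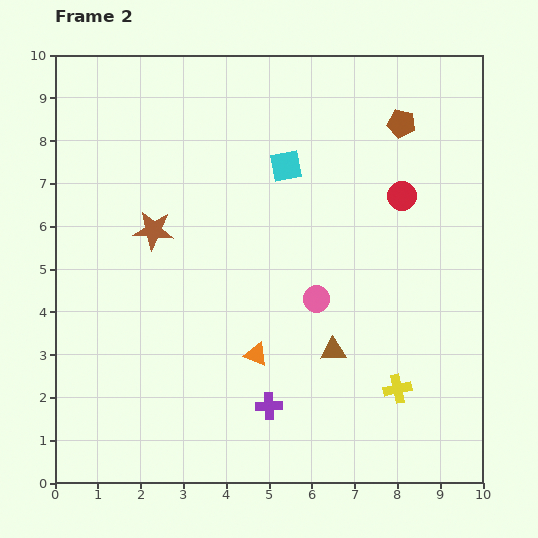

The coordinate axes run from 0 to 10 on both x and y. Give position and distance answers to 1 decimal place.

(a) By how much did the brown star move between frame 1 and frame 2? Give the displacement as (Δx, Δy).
(1.0, 2.4)

The brown star was at (1.3, 3.5) in frame 1 and (2.3, 5.9) in frame 2.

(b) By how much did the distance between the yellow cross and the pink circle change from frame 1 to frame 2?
-3.7

Distance in frame 1: 6.5. Distance in frame 2: 2.8.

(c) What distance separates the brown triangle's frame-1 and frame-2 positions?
3.5

The brown triangle moved from (9.5, 1.3) to (6.5, 3.1), a distance of √(3.0² + 1.8²) ≈ 3.5.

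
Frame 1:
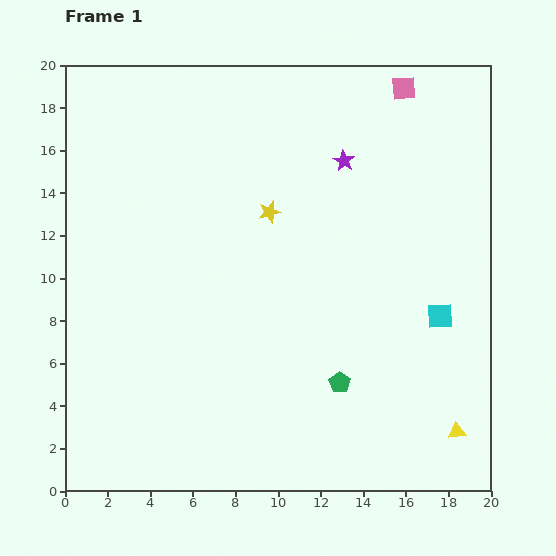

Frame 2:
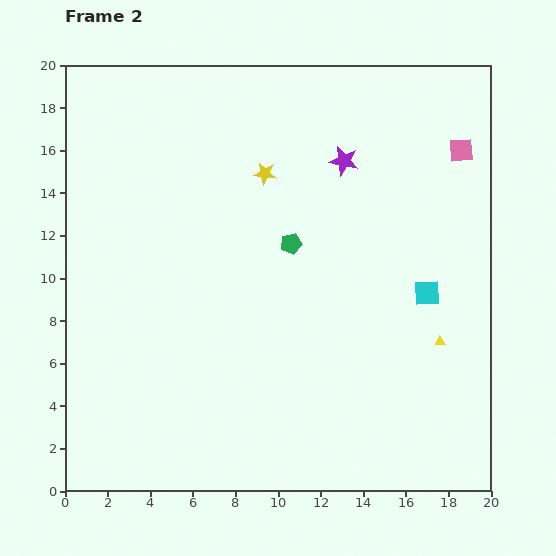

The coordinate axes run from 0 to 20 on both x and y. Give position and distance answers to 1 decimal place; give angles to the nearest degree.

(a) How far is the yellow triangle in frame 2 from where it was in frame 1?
4.3

The yellow triangle moved from (18.4, 2.8) to (17.6, 7.0), a distance of √(0.8² + 4.2²) ≈ 4.3.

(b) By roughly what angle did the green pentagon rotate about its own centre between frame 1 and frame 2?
25° clockwise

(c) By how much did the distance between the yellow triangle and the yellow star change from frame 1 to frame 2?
-2.1

Distance in frame 1: 13.5. Distance in frame 2: 11.4.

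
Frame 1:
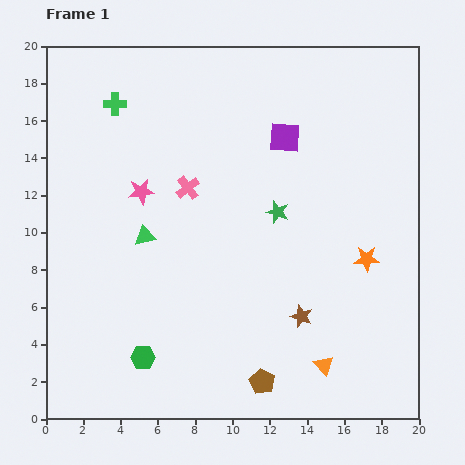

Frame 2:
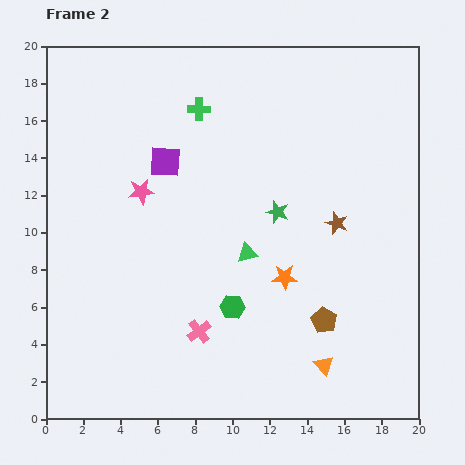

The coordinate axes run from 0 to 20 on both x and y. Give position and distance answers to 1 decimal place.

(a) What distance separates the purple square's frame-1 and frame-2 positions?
6.5

The purple square moved from (12.8, 15.1) to (6.4, 13.8), a distance of √(6.4² + 1.3²) ≈ 6.5.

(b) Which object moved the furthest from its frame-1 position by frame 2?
the pink cross

(moved 7.7; next 6.5)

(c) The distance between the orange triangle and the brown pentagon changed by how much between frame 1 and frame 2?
-1.0

Distance in frame 1: 3.4. Distance in frame 2: 2.4.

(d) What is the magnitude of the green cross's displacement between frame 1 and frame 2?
4.5

The green cross moved from (3.7, 16.9) to (8.2, 16.6), a distance of √(4.5² + 0.3²) ≈ 4.5.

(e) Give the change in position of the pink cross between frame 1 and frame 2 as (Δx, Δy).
(0.6, -7.7)

The pink cross was at (7.6, 12.4) in frame 1 and (8.2, 4.7) in frame 2.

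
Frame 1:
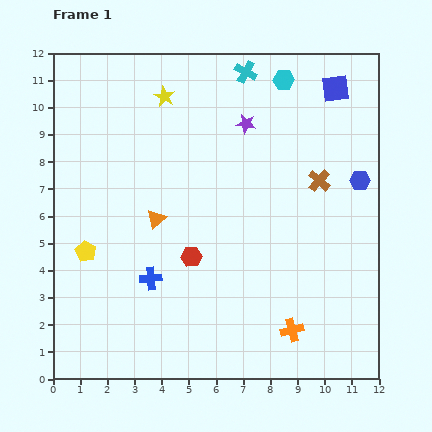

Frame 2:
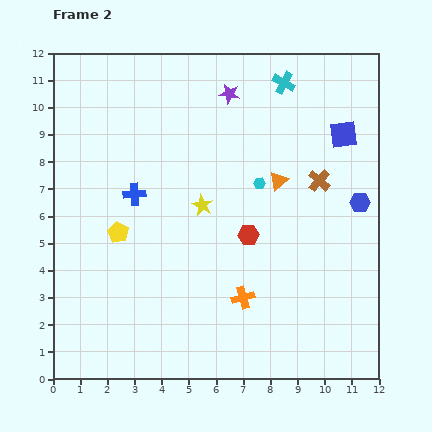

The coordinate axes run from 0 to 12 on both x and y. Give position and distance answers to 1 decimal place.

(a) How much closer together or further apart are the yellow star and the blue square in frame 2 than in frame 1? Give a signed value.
-0.5

Distance in frame 1: 6.3. Distance in frame 2: 5.8.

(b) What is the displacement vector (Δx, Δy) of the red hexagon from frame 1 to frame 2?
(2.1, 0.8)

The red hexagon was at (5.1, 4.5) in frame 1 and (7.2, 5.3) in frame 2.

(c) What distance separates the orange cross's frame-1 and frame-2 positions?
2.2

The orange cross moved from (8.8, 1.8) to (7.0, 3.0), a distance of √(1.8² + 1.2²) ≈ 2.2.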